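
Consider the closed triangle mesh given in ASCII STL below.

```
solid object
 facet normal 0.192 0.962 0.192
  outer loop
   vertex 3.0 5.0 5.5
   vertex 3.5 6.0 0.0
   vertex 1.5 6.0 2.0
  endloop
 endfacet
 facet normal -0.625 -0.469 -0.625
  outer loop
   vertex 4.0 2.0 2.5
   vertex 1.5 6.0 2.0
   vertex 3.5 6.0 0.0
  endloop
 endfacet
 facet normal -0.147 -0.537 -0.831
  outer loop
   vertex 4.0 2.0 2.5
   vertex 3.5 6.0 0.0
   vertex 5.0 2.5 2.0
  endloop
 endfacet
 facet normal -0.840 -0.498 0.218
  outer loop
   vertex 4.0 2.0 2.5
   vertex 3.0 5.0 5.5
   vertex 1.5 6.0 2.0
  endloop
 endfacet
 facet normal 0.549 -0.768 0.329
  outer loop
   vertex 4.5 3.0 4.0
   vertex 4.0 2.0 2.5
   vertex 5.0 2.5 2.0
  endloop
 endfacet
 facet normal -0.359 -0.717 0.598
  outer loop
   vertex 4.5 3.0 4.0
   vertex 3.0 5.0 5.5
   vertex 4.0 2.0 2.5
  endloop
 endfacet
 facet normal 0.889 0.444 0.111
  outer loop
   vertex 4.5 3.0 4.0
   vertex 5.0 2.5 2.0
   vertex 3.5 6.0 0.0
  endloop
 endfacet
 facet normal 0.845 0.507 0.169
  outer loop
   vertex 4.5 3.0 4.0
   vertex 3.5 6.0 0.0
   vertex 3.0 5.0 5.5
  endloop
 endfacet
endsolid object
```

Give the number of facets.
8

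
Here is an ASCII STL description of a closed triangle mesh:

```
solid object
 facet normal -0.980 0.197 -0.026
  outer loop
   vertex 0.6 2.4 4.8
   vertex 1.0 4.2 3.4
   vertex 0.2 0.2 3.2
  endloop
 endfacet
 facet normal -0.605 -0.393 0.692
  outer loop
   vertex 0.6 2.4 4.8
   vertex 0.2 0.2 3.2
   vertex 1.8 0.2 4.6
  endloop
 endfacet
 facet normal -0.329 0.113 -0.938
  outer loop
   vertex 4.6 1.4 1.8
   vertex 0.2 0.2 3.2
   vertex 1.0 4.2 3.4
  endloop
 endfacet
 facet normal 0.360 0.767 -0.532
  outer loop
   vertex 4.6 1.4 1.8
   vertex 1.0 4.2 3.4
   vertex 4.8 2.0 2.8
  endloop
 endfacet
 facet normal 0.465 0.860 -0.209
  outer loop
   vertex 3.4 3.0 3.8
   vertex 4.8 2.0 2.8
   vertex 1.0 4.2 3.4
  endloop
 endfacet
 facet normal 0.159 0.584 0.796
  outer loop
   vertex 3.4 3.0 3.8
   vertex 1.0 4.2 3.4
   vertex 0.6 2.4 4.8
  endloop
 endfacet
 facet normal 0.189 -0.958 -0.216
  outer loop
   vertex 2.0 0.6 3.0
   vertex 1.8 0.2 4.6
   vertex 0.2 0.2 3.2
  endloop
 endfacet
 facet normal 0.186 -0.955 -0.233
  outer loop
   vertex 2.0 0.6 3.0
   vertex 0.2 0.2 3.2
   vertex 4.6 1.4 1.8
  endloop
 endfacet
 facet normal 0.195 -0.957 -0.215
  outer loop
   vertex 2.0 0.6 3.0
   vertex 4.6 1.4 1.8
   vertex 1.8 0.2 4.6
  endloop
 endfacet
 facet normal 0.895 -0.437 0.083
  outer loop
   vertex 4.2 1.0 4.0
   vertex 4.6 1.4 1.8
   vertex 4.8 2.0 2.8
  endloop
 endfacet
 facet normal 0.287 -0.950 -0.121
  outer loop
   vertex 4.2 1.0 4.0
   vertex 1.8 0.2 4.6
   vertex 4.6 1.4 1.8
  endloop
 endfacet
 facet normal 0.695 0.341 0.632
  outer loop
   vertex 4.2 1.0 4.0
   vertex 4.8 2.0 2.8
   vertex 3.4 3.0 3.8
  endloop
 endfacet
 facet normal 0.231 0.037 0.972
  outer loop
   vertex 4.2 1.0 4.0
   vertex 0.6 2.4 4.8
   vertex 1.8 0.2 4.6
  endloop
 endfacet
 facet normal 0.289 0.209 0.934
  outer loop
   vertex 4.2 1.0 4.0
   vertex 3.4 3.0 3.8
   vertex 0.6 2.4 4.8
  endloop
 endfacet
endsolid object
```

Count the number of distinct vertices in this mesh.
9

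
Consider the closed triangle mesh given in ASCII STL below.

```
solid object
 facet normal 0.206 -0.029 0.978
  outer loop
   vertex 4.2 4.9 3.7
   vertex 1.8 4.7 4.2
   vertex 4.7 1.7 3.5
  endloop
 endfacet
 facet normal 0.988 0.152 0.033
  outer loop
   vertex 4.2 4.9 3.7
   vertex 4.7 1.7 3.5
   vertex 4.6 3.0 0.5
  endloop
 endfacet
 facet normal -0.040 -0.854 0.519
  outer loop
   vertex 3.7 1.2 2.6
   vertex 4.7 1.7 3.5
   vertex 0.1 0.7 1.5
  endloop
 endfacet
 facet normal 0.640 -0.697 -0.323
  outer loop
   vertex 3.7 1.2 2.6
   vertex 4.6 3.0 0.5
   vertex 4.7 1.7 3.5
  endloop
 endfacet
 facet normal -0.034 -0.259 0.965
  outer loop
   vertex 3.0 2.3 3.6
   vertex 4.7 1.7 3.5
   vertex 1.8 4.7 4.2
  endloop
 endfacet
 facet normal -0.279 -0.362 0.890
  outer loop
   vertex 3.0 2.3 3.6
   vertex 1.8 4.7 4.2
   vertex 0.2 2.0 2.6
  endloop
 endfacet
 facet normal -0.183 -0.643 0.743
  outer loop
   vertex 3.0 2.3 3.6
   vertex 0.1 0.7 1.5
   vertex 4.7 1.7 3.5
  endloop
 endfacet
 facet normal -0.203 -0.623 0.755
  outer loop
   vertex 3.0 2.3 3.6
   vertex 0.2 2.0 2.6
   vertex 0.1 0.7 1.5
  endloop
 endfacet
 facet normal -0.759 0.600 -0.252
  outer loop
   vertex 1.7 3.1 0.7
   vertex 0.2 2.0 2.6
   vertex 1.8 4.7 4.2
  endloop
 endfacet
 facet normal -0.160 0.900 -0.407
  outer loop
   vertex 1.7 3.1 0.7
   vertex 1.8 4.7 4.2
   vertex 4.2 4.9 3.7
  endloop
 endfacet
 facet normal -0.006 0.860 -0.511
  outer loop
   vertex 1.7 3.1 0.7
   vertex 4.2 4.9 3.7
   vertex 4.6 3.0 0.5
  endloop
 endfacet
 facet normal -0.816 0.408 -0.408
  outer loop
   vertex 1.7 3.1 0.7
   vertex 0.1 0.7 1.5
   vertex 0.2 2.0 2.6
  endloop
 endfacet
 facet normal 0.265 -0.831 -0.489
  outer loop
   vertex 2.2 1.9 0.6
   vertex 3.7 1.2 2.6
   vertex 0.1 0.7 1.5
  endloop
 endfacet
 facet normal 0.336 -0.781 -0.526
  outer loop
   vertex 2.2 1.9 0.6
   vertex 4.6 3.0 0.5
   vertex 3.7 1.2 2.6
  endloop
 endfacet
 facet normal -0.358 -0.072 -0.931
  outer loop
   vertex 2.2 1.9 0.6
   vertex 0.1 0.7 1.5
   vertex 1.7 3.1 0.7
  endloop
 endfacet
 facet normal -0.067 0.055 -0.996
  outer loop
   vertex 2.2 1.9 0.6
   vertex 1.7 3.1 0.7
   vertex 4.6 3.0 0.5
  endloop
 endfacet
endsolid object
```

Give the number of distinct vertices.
10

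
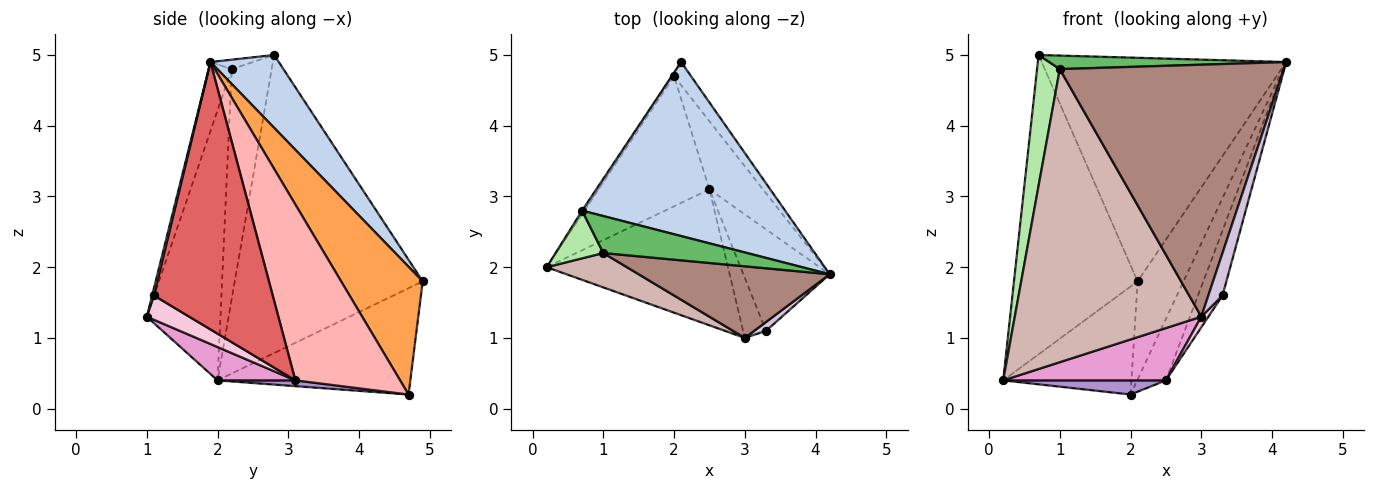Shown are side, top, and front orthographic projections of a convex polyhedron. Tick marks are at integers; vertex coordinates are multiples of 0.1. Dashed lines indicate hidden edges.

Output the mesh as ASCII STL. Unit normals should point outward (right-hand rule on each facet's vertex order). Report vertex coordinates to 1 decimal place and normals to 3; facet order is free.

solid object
 facet normal -0.835 0.550 -0.005
  outer loop
   vertex 0.7 2.8 5.0
   vertex 2.1 4.9 1.8
   vertex 0.2 2.0 0.4
  endloop
 endfacet
 facet normal 0.215 0.771 0.600
  outer loop
   vertex 0.7 2.8 5.0
   vertex 4.2 1.9 4.9
   vertex 2.1 4.9 1.8
  endloop
 endfacet
 facet normal 0.866 0.487 -0.115
  outer loop
   vertex 2.0 4.7 0.2
   vertex 2.1 4.9 1.8
   vertex 4.2 1.9 4.9
  endloop
 endfacet
 facet normal -0.833 0.554 -0.017
  outer loop
   vertex 2.0 4.7 0.2
   vertex 0.2 2.0 0.4
   vertex 2.1 4.9 1.8
  endloop
 endfacet
 facet normal -0.061 -0.343 0.937
  outer loop
   vertex 1.0 2.2 4.8
   vertex 4.2 1.9 4.9
   vertex 0.7 2.8 5.0
  endloop
 endfacet
 facet normal -0.855 -0.487 0.178
  outer loop
   vertex 1.0 2.2 4.8
   vertex 0.7 2.8 5.0
   vertex 0.2 2.0 0.4
  endloop
 endfacet
 facet normal 0.934 0.193 -0.301
  outer loop
   vertex 2.5 3.1 0.4
   vertex 4.2 1.9 4.9
   vertex 3.3 1.1 1.6
  endloop
 endfacet
 facet normal 0.925 0.254 -0.282
  outer loop
   vertex 2.5 3.1 0.4
   vertex 2.0 4.7 0.2
   vertex 4.2 1.9 4.9
  endloop
 endfacet
 facet normal 0.052 -0.108 -0.993
  outer loop
   vertex 2.5 3.1 0.4
   vertex 0.2 2.0 0.4
   vertex 2.0 4.7 0.2
  endloop
 endfacet
 facet normal 0.121 -0.972 0.202
  outer loop
   vertex 3.0 1.0 1.3
   vertex 3.3 1.1 1.6
   vertex 4.2 1.9 4.9
  endloop
 endfacet
 facet normal -0.098 -0.957 0.272
  outer loop
   vertex 3.0 1.0 1.3
   vertex 4.2 1.9 4.9
   vertex 1.0 2.2 4.8
  endloop
 endfacet
 facet normal -0.365 -0.925 0.108
  outer loop
   vertex 3.0 1.0 1.3
   vertex 1.0 2.2 4.8
   vertex 0.2 2.0 0.4
  endloop
 endfacet
 facet normal 0.169 -0.354 -0.920
  outer loop
   vertex 3.0 1.0 1.3
   vertex 0.2 2.0 0.4
   vertex 2.5 3.1 0.4
  endloop
 endfacet
 facet normal 0.722 -0.120 -0.682
  outer loop
   vertex 3.0 1.0 1.3
   vertex 2.5 3.1 0.4
   vertex 3.3 1.1 1.6
  endloop
 endfacet
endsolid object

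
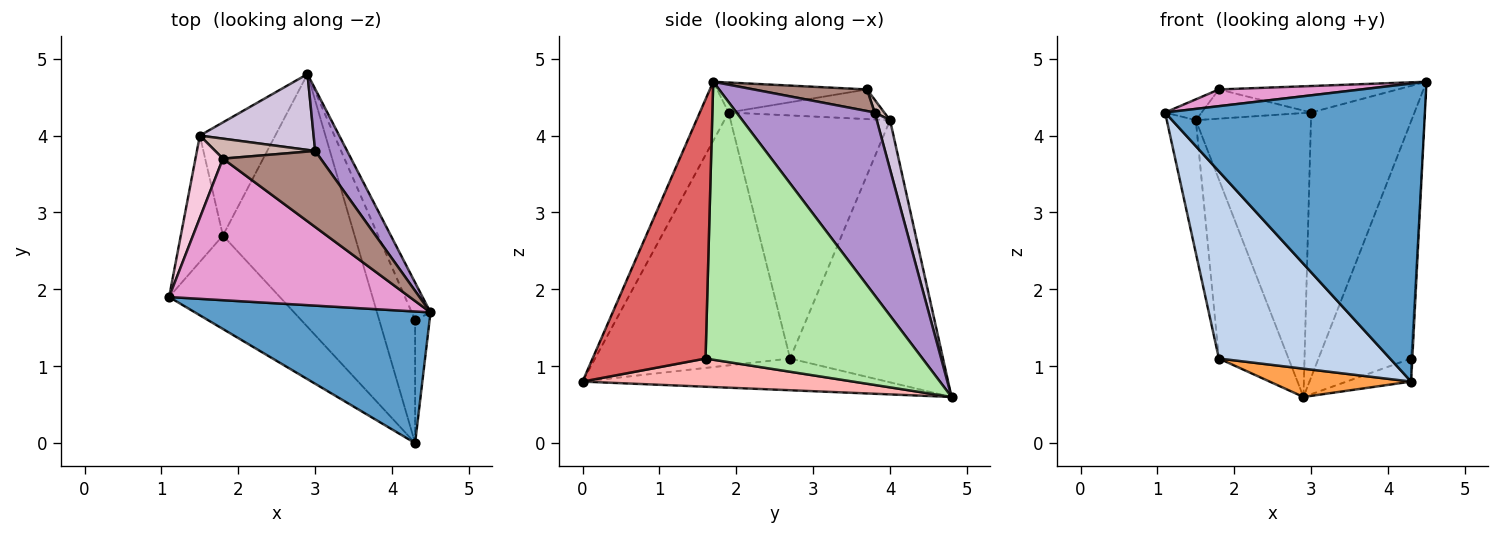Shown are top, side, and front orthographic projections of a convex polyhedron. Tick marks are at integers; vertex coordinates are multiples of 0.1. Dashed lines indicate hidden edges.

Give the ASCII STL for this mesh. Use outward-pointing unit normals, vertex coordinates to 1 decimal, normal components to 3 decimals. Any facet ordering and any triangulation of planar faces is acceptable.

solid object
 facet normal -0.101 -0.910 0.402
  outer loop
   vertex 4.3 0.0 0.8
   vertex 4.5 1.7 4.7
   vertex 1.1 1.9 4.3
  endloop
 endfacet
 facet normal -0.714 -0.626 -0.313
  outer loop
   vertex 1.8 2.7 1.1
   vertex 4.3 0.0 0.8
   vertex 1.1 1.9 4.3
  endloop
 endfacet
 facet normal -0.233 -0.108 -0.966
  outer loop
   vertex 1.8 2.7 1.1
   vertex 2.9 4.8 0.6
   vertex 4.3 0.0 0.8
  endloop
 endfacet
 facet normal -0.970 0.177 -0.168
  outer loop
   vertex 1.8 2.7 1.1
   vertex 1.1 1.9 4.3
   vertex 1.5 4.0 4.2
  endloop
 endfacet
 facet normal -0.880 0.401 -0.253
  outer loop
   vertex 1.8 2.7 1.1
   vertex 1.5 4.0 4.2
   vertex 2.9 4.8 0.6
  endloop
 endfacet
 facet normal 0.918 0.392 -0.062
  outer loop
   vertex 4.3 1.6 1.1
   vertex 2.9 4.8 0.6
   vertex 4.5 1.7 4.7
  endloop
 endfacet
 facet normal 0.998 0.010 -0.056
  outer loop
   vertex 4.3 1.6 1.1
   vertex 4.5 1.7 4.7
   vertex 4.3 0.0 0.8
  endloop
 endfacet
 facet normal 0.611 0.146 -0.778
  outer loop
   vertex 4.3 1.6 1.1
   vertex 4.3 0.0 0.8
   vertex 2.9 4.8 0.6
  endloop
 endfacet
 facet normal 0.793 0.593 0.139
  outer loop
   vertex 3.0 3.8 4.3
   vertex 4.5 1.7 4.7
   vertex 2.9 4.8 0.6
  endloop
 endfacet
 facet normal 0.111 0.960 0.257
  outer loop
   vertex 3.0 3.8 4.3
   vertex 2.9 4.8 0.6
   vertex 1.5 4.0 4.2
  endloop
 endfacet
 facet normal 0.204 0.322 0.924
  outer loop
   vertex 1.8 3.7 4.6
   vertex 4.5 1.7 4.7
   vertex 3.0 3.8 4.3
  endloop
 endfacet
 facet normal 0.072 0.823 0.563
  outer loop
   vertex 1.8 3.7 4.6
   vertex 3.0 3.8 4.3
   vertex 1.5 4.0 4.2
  endloop
 endfacet
 facet normal -0.123 -0.117 0.986
  outer loop
   vertex 1.8 3.7 4.6
   vertex 1.1 1.9 4.3
   vertex 4.5 1.7 4.7
  endloop
 endfacet
 facet normal -0.723 0.170 0.670
  outer loop
   vertex 1.8 3.7 4.6
   vertex 1.5 4.0 4.2
   vertex 1.1 1.9 4.3
  endloop
 endfacet
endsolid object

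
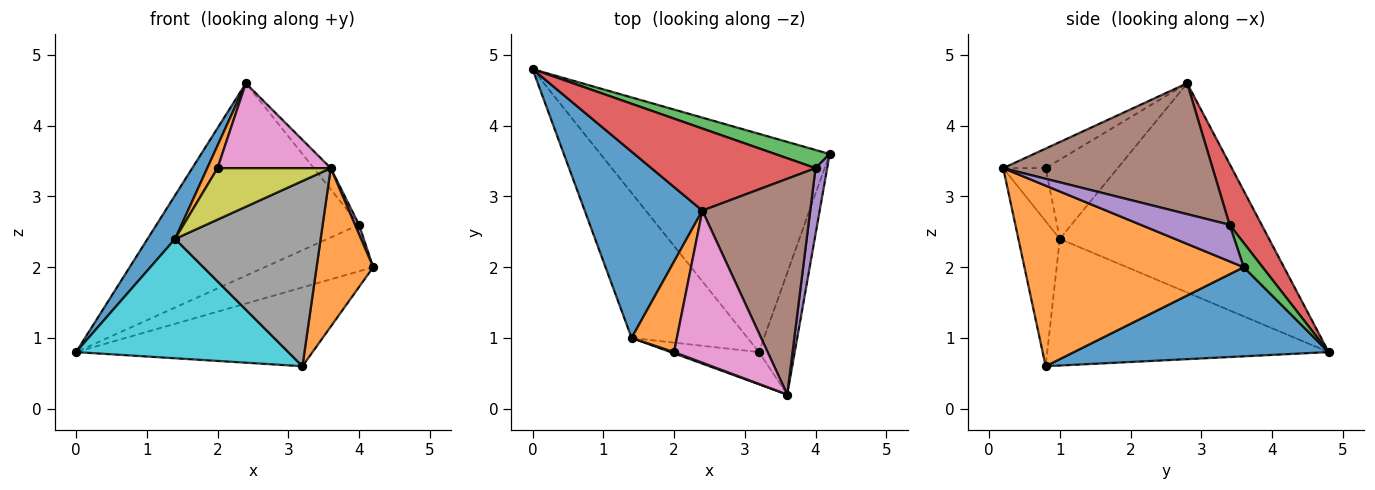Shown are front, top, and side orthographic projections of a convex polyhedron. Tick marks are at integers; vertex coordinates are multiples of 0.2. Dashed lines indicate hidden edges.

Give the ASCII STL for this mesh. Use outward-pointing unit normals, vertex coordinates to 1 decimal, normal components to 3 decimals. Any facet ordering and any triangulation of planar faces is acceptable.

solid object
 facet normal 0.344 0.319 -0.883
  outer loop
   vertex 3.2 0.8 0.6
   vertex 0.0 4.8 0.8
   vertex 4.2 3.6 2.0
  endloop
 endfacet
 facet normal 0.951 -0.245 -0.188
  outer loop
   vertex 3.2 0.8 0.6
   vertex 4.2 3.6 2.0
   vertex 3.6 0.2 3.4
  endloop
 endfacet
 facet normal 0.160 0.919 0.360
  outer loop
   vertex 4.0 3.4 2.6
   vertex 4.2 3.6 2.0
   vertex 0.0 4.8 0.8
  endloop
 endfacet
 facet normal 0.144 0.910 0.388
  outer loop
   vertex 4.0 3.4 2.6
   vertex 0.0 4.8 0.8
   vertex 2.4 2.8 4.6
  endloop
 endfacet
 facet normal 0.952 -0.043 0.303
  outer loop
   vertex 4.0 3.4 2.6
   vertex 3.6 0.2 3.4
   vertex 4.2 3.6 2.0
  endloop
 endfacet
 facet normal 0.770 0.062 0.635
  outer loop
   vertex 4.0 3.4 2.6
   vertex 2.4 2.8 4.6
   vertex 3.6 0.2 3.4
  endloop
 endfacet
 facet normal -0.180 -0.479 0.859
  outer loop
   vertex 2.0 0.8 3.4
   vertex 3.6 0.2 3.4
   vertex 2.4 2.8 4.6
  endloop
 endfacet
 facet normal -0.270 -0.949 -0.165
  outer loop
   vertex 1.4 1.0 2.4
   vertex 3.2 0.8 0.6
   vertex 3.6 0.2 3.4
  endloop
 endfacet
 facet normal -0.351 -0.936 0.023
  outer loop
   vertex 1.4 1.0 2.4
   vertex 3.6 0.2 3.4
   vertex 2.0 0.8 3.4
  endloop
 endfacet
 facet normal -0.644 -0.486 -0.590
  outer loop
   vertex 1.4 1.0 2.4
   vertex 0.0 4.8 0.8
   vertex 3.2 0.8 0.6
  endloop
 endfacet
 facet normal -0.866 -0.114 0.487
  outer loop
   vertex 1.4 1.0 2.4
   vertex 2.4 2.8 4.6
   vertex 0.0 4.8 0.8
  endloop
 endfacet
 facet normal -0.862 -0.123 0.492
  outer loop
   vertex 1.4 1.0 2.4
   vertex 2.0 0.8 3.4
   vertex 2.4 2.8 4.6
  endloop
 endfacet
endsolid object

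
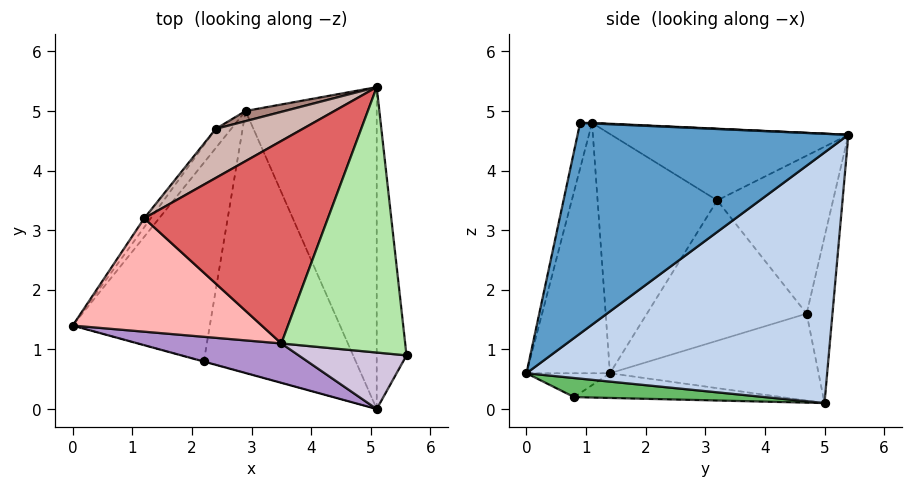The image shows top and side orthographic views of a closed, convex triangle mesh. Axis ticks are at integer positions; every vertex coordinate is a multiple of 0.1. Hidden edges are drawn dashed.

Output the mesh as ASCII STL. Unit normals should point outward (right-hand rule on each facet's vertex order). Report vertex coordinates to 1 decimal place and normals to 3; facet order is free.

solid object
 facet normal 0.985 0.103 -0.139
  outer loop
   vertex 5.1 0.0 0.6
   vertex 5.1 5.4 4.6
   vertex 5.6 0.9 4.8
  endloop
 endfacet
 facet normal 0.838 0.325 -0.439
  outer loop
   vertex 2.9 5.0 0.1
   vertex 5.1 5.4 4.6
   vertex 5.1 0.0 0.6
  endloop
 endfacet
 facet normal -0.265 -0.964 -0.009
  outer loop
   vertex 2.2 0.8 0.2
   vertex 5.1 0.0 0.6
   vertex 0.0 1.4 0.6
  endloop
 endfacet
 facet normal -0.177 0.006 -0.984
  outer loop
   vertex 2.2 0.8 0.2
   vertex 0.0 1.4 0.6
   vertex 2.9 5.0 0.1
  endloop
 endfacet
 facet normal 0.124 -0.044 -0.991
  outer loop
   vertex 2.2 0.8 0.2
   vertex 2.9 5.0 0.1
   vertex 5.1 0.0 0.6
  endloop
 endfacet
 facet normal 0.004 0.045 0.999
  outer loop
   vertex 3.5 1.1 4.8
   vertex 5.6 0.9 4.8
   vertex 5.1 5.4 4.6
  endloop
 endfacet
 facet normal -0.358 0.176 0.917
  outer loop
   vertex 3.5 1.1 4.8
   vertex 5.1 5.4 4.6
   vertex 1.2 3.2 3.5
  endloop
 endfacet
 facet normal -0.709 -0.430 0.560
  outer loop
   vertex 3.5 1.1 4.8
   vertex 1.2 3.2 3.5
   vertex 0.0 1.4 0.6
  endloop
 endfacet
 facet normal -0.262 -0.953 0.150
  outer loop
   vertex 3.5 1.1 4.8
   vertex 0.0 1.4 0.6
   vertex 5.1 0.0 0.6
  endloop
 endfacet
 facet normal -0.093 -0.971 0.219
  outer loop
   vertex 3.5 1.1 4.8
   vertex 5.1 0.0 0.6
   vertex 5.6 0.9 4.8
  endloop
 endfacet
 facet normal -0.330 0.941 0.078
  outer loop
   vertex 2.4 4.7 1.6
   vertex 5.1 5.4 4.6
   vertex 2.9 5.0 0.1
  endloop
 endfacet
 facet normal -0.531 0.795 0.292
  outer loop
   vertex 2.4 4.7 1.6
   vertex 1.2 3.2 3.5
   vertex 5.1 5.4 4.6
  endloop
 endfacet
 facet normal -0.781 0.610 -0.138
  outer loop
   vertex 2.4 4.7 1.6
   vertex 2.9 5.0 0.1
   vertex 0.0 1.4 0.6
  endloop
 endfacet
 facet normal -0.803 0.595 -0.037
  outer loop
   vertex 2.4 4.7 1.6
   vertex 0.0 1.4 0.6
   vertex 1.2 3.2 3.5
  endloop
 endfacet
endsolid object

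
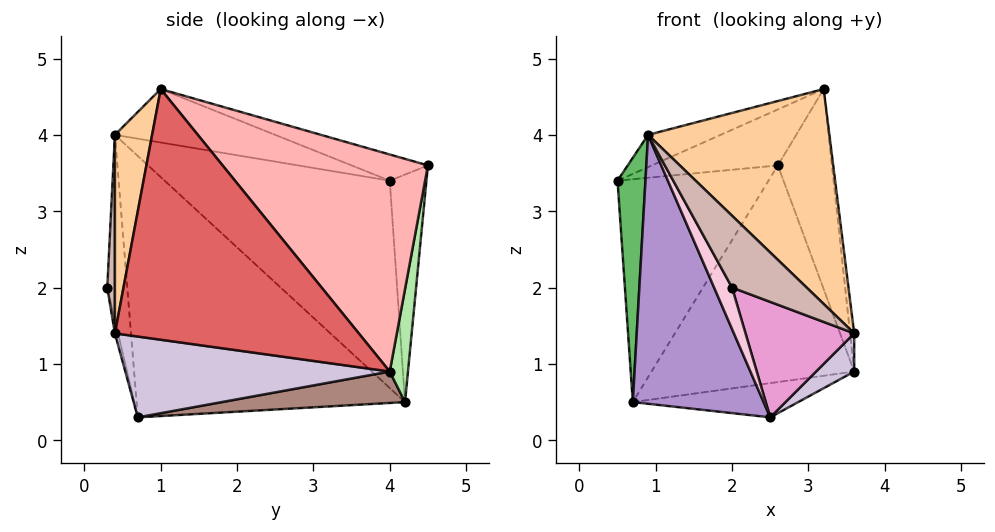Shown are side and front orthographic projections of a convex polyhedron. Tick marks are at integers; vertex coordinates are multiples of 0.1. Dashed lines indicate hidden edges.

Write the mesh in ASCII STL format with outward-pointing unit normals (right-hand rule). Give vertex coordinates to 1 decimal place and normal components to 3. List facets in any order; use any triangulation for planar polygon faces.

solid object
 facet normal -0.150 0.248 0.957
  outer loop
   vertex 3.2 1.0 4.6
   vertex 2.6 4.5 3.6
   vertex 0.5 4.0 3.4
  endloop
 endfacet
 facet normal -0.236 0.970 0.051
  outer loop
   vertex 0.7 4.2 0.5
   vertex 0.5 4.0 3.4
   vertex 2.6 4.5 3.6
  endloop
 endfacet
 facet normal -0.281 0.127 0.951
  outer loop
   vertex 0.9 0.4 4.0
   vertex 3.2 1.0 4.6
   vertex 0.5 4.0 3.4
  endloop
 endfacet
 facet normal 0.197 -0.959 0.204
  outer loop
   vertex 0.9 0.4 4.0
   vertex 3.6 0.4 1.4
   vertex 3.2 1.0 4.6
  endloop
 endfacet
 facet normal -0.989 -0.123 -0.077
  outer loop
   vertex 0.9 0.4 4.0
   vertex 0.5 4.0 3.4
   vertex 0.7 4.2 0.5
  endloop
 endfacet
 facet normal 0.089 0.985 -0.150
  outer loop
   vertex 3.6 4.0 0.9
   vertex 0.7 4.2 0.5
   vertex 2.6 4.5 3.6
  endloop
 endfacet
 facet normal 0.993 0.017 0.121
  outer loop
   vertex 3.6 4.0 0.9
   vertex 3.2 1.0 4.6
   vertex 3.6 0.4 1.4
  endloop
 endfacet
 facet normal 0.923 0.243 0.297
  outer loop
   vertex 3.6 4.0 0.9
   vertex 2.6 4.5 3.6
   vertex 3.2 1.0 4.6
  endloop
 endfacet
 facet normal -0.828 -0.403 -0.391
  outer loop
   vertex 2.5 0.7 0.3
   vertex 0.9 0.4 4.0
   vertex 0.7 4.2 0.5
  endloop
 endfacet
 facet normal 0.690 -0.100 -0.717
  outer loop
   vertex 2.5 0.7 0.3
   vertex 3.6 4.0 0.9
   vertex 3.6 0.4 1.4
  endloop
 endfacet
 facet normal 0.144 0.130 -0.981
  outer loop
   vertex 2.5 0.7 0.3
   vertex 0.7 4.2 0.5
   vertex 3.6 4.0 0.9
  endloop
 endfacet
 facet normal 0.101 -0.989 0.105
  outer loop
   vertex 2.0 0.3 2.0
   vertex 3.6 0.4 1.4
   vertex 0.9 0.4 4.0
  endloop
 endfacet
 facet normal -0.028 -0.971 -0.237
  outer loop
   vertex 2.0 0.3 2.0
   vertex 2.5 0.7 0.3
   vertex 3.6 0.4 1.4
  endloop
 endfacet
 facet normal -0.697 -0.625 -0.352
  outer loop
   vertex 2.0 0.3 2.0
   vertex 0.9 0.4 4.0
   vertex 2.5 0.7 0.3
  endloop
 endfacet
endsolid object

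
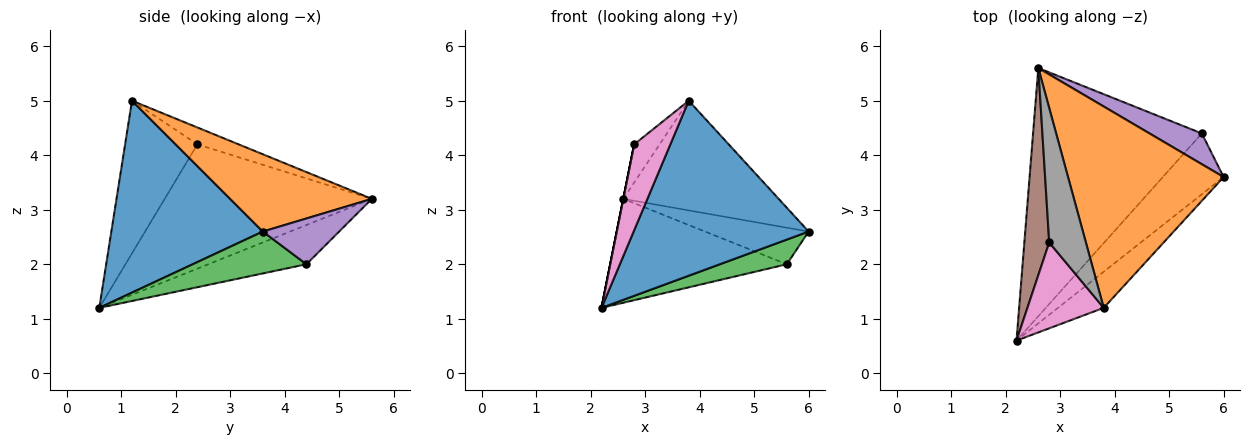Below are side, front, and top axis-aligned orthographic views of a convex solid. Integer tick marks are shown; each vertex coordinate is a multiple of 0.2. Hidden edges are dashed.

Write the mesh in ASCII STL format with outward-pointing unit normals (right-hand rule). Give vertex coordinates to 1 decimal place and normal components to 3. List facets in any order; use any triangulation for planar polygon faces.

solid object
 facet normal 0.647 -0.747 -0.154
  outer loop
   vertex 3.8 1.2 5.0
   vertex 2.2 0.6 1.2
   vertex 6.0 3.6 2.6
  endloop
 endfacet
 facet normal 0.400 0.438 0.805
  outer loop
   vertex 3.8 1.2 5.0
   vertex 6.0 3.6 2.6
   vertex 2.6 5.6 3.2
  endloop
 endfacet
 facet normal 0.538 -0.317 -0.781
  outer loop
   vertex 5.6 4.4 2.0
   vertex 6.0 3.6 2.6
   vertex 2.2 0.6 1.2
  endloop
 endfacet
 facet normal -0.210 0.378 -0.902
  outer loop
   vertex 5.6 4.4 2.0
   vertex 2.2 0.6 1.2
   vertex 2.6 5.6 3.2
  endloop
 endfacet
 facet normal 0.491 0.666 0.561
  outer loop
   vertex 5.6 4.4 2.0
   vertex 2.6 5.6 3.2
   vertex 6.0 3.6 2.6
  endloop
 endfacet
 facet normal -0.981 0.000 0.196
  outer loop
   vertex 2.8 2.4 4.2
   vertex 2.6 5.6 3.2
   vertex 2.2 0.6 1.2
  endloop
 endfacet
 facet normal -0.816 -0.408 0.408
  outer loop
   vertex 2.8 2.4 4.2
   vertex 2.2 0.6 1.2
   vertex 3.8 1.2 5.0
  endloop
 endfacet
 facet normal -0.404 0.250 0.880
  outer loop
   vertex 2.8 2.4 4.2
   vertex 3.8 1.2 5.0
   vertex 2.6 5.6 3.2
  endloop
 endfacet
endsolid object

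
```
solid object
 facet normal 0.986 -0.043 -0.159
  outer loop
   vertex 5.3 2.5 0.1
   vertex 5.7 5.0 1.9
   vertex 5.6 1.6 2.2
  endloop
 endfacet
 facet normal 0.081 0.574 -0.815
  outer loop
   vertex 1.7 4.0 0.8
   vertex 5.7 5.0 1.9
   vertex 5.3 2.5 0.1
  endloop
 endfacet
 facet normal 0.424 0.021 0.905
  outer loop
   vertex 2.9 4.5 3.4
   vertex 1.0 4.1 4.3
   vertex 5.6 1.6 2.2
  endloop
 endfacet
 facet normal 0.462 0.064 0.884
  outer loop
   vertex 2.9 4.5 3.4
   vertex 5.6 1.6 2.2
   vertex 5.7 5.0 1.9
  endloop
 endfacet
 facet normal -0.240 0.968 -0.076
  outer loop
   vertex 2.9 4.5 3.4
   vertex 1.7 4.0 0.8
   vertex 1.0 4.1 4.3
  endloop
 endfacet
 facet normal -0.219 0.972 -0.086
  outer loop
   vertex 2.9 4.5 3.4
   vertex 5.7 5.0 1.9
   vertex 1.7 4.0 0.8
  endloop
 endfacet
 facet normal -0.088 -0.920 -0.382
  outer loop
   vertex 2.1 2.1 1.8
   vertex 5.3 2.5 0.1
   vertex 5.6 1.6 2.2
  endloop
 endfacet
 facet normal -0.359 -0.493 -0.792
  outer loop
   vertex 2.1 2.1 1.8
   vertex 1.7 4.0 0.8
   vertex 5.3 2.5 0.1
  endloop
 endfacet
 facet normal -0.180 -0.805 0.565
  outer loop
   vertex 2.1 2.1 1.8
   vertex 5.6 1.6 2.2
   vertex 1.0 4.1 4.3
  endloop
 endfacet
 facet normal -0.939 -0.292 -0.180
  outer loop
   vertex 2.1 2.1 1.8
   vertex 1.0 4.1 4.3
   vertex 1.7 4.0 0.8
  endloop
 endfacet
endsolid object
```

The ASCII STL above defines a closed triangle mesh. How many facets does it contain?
10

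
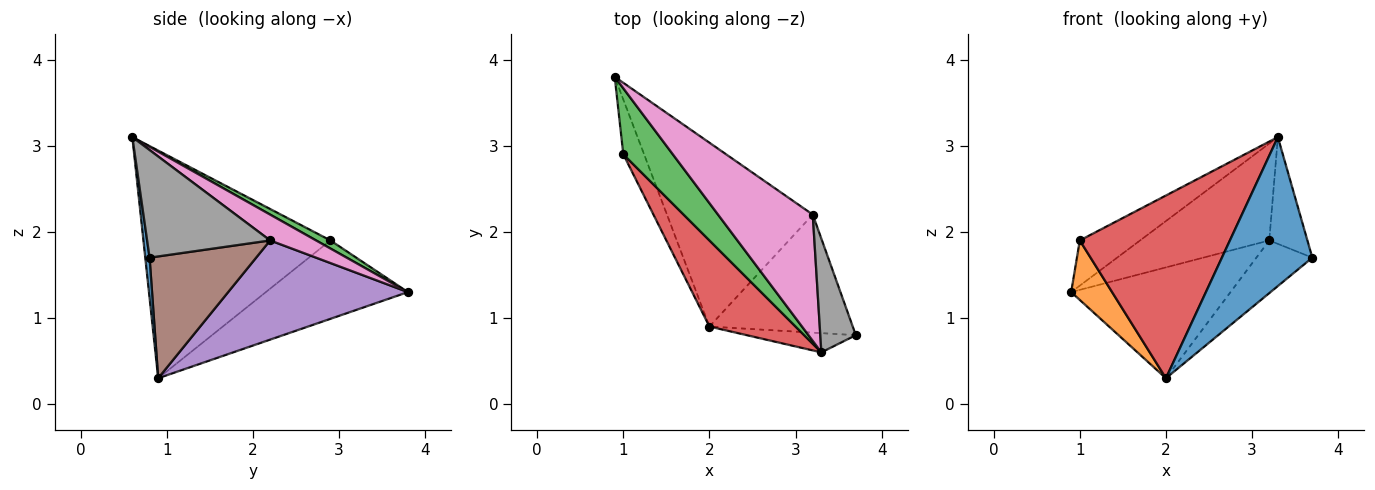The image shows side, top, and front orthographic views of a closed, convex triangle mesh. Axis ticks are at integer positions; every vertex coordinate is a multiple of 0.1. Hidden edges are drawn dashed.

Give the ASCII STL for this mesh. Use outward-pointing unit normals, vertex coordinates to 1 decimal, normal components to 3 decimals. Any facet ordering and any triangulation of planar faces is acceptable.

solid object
 facet normal 0.047 -0.991 -0.128
  outer loop
   vertex 3.3 0.6 3.1
   vertex 2.0 0.9 0.3
   vertex 3.7 0.8 1.7
  endloop
 endfacet
 facet normal -0.931 -0.268 -0.247
  outer loop
   vertex 1.0 2.9 1.9
   vertex 0.9 3.8 1.3
   vertex 2.0 0.9 0.3
  endloop
 endfacet
 facet normal 0.133 0.560 0.818
  outer loop
   vertex 1.0 2.9 1.9
   vertex 3.3 0.6 3.1
   vertex 0.9 3.8 1.3
  endloop
 endfacet
 facet normal -0.748 -0.600 0.283
  outer loop
   vertex 1.0 2.9 1.9
   vertex 2.0 0.9 0.3
   vertex 3.3 0.6 3.1
  endloop
 endfacet
 facet normal 0.503 0.446 -0.740
  outer loop
   vertex 3.2 2.2 1.9
   vertex 2.0 0.9 0.3
   vertex 0.9 3.8 1.3
  endloop
 endfacet
 facet normal 0.613 0.322 -0.721
  outer loop
   vertex 3.2 2.2 1.9
   vertex 3.7 0.8 1.7
   vertex 2.0 0.9 0.3
  endloop
 endfacet
 facet normal 0.212 0.595 0.776
  outer loop
   vertex 3.2 2.2 1.9
   vertex 0.9 3.8 1.3
   vertex 3.3 0.6 3.1
  endloop
 endfacet
 facet normal 0.911 0.282 0.301
  outer loop
   vertex 3.2 2.2 1.9
   vertex 3.3 0.6 3.1
   vertex 3.7 0.8 1.7
  endloop
 endfacet
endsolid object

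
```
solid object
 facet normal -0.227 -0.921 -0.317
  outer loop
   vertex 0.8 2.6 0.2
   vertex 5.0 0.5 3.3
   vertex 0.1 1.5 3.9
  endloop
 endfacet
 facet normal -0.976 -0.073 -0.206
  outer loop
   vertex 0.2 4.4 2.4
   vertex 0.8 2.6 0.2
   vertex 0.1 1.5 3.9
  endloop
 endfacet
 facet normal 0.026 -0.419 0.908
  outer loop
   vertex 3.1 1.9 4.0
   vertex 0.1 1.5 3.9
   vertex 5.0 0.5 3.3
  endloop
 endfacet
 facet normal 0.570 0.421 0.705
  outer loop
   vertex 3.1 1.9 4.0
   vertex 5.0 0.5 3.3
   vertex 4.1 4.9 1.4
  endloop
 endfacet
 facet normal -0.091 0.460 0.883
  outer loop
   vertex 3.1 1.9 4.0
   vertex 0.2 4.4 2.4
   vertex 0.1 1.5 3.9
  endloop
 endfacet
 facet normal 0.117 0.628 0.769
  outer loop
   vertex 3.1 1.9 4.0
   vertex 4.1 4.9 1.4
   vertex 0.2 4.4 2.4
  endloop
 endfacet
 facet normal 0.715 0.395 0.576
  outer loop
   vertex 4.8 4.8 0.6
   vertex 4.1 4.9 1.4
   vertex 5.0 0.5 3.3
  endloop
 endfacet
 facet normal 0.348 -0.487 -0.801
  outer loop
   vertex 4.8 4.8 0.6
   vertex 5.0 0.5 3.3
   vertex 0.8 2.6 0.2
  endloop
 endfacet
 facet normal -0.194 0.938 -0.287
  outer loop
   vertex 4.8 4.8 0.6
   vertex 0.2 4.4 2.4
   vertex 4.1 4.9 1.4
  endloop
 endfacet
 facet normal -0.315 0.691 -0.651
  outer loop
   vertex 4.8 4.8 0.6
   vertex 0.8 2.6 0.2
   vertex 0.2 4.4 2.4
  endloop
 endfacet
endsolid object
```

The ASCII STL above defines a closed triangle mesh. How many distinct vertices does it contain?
7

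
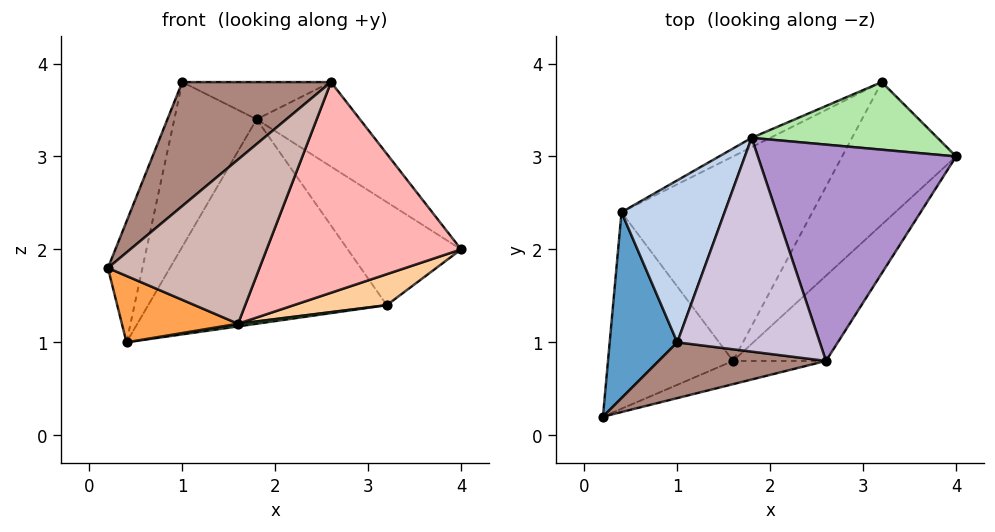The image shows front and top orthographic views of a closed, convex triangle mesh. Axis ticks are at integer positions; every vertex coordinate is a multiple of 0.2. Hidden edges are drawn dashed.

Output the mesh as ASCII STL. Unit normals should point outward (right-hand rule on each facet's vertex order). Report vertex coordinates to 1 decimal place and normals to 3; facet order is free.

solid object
 facet normal -0.935 0.193 0.297
  outer loop
   vertex 1.0 1.0 3.8
   vertex 0.4 2.4 1.0
   vertex 0.2 0.2 1.8
  endloop
 endfacet
 facet normal -0.849 0.376 0.370
  outer loop
   vertex 1.8 3.2 3.4
   vertex 0.4 2.4 1.0
   vertex 1.0 1.0 3.8
  endloop
 endfacet
 facet normal -0.260 -0.309 -0.915
  outer loop
   vertex 1.6 0.8 1.2
   vertex 0.2 0.2 1.8
   vertex 0.4 2.4 1.0
  endloop
 endfacet
 facet normal 0.462 -0.188 -0.867
  outer loop
   vertex 3.2 3.8 1.4
   vertex 4.0 3.0 2.0
   vertex 1.6 0.8 1.2
  endloop
 endfacet
 facet normal 0.148 -0.013 -0.989
  outer loop
   vertex 3.2 3.8 1.4
   vertex 1.6 0.8 1.2
   vertex 0.4 2.4 1.0
  endloop
 endfacet
 facet normal 0.391 0.770 0.505
  outer loop
   vertex 3.2 3.8 1.4
   vertex 1.8 3.2 3.4
   vertex 4.0 3.0 2.0
  endloop
 endfacet
 facet normal -0.442 0.896 -0.041
  outer loop
   vertex 3.2 3.8 1.4
   vertex 0.4 2.4 1.0
   vertex 1.8 3.2 3.4
  endloop
 endfacet
 facet normal 0.698 -0.664 -0.268
  outer loop
   vertex 2.6 0.8 3.8
   vertex 1.6 0.8 1.2
   vertex 4.0 3.0 2.0
  endloop
 endfacet
 facet normal 0.531 0.308 0.790
  outer loop
   vertex 2.6 0.8 3.8
   vertex 4.0 3.0 2.0
   vertex 1.8 3.2 3.4
  endloop
 endfacet
 facet normal 0.021 0.171 0.985
  outer loop
   vertex 2.6 0.8 3.8
   vertex 1.8 3.2 3.4
   vertex 1.0 1.0 3.8
  endloop
 endfacet
 facet normal -0.113 -0.906 0.408
  outer loop
   vertex 2.6 0.8 3.8
   vertex 1.0 1.0 3.8
   vertex 0.2 0.2 1.8
  endloop
 endfacet
 facet normal 0.342 -0.930 -0.132
  outer loop
   vertex 2.6 0.8 3.8
   vertex 0.2 0.2 1.8
   vertex 1.6 0.8 1.2
  endloop
 endfacet
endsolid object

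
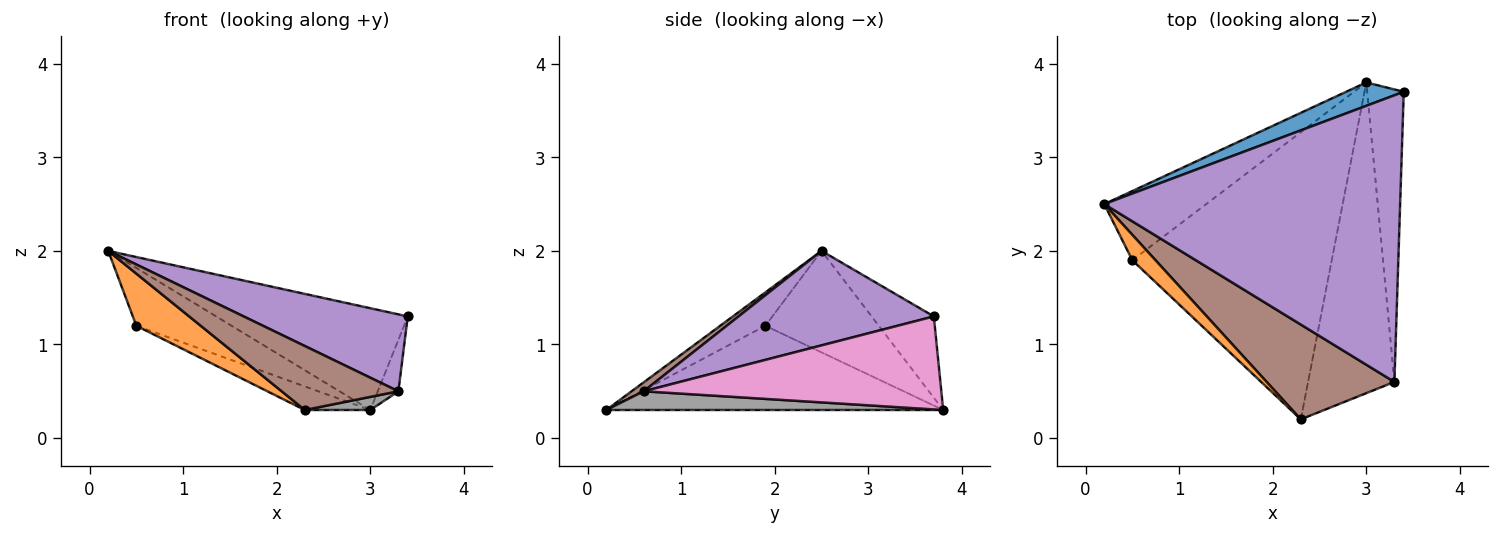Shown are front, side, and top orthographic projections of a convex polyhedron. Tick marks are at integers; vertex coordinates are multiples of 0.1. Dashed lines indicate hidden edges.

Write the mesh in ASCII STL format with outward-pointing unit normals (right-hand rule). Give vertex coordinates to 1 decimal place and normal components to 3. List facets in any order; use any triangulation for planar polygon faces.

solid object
 facet normal -0.302 0.929 0.214
  outer loop
   vertex 3.0 3.8 0.3
   vertex 0.2 2.5 2.0
   vertex 3.4 3.7 1.3
  endloop
 endfacet
 facet normal -0.533 -0.761 0.371
  outer loop
   vertex 0.5 1.9 1.2
   vertex 2.3 0.2 0.3
   vertex 0.2 2.5 2.0
  endloop
 endfacet
 facet normal -0.607 0.510 -0.610
  outer loop
   vertex 0.5 1.9 1.2
   vertex 0.2 2.5 2.0
   vertex 3.0 3.8 0.3
  endloop
 endfacet
 facet normal -0.388 0.075 -0.919
  outer loop
   vertex 0.5 1.9 1.2
   vertex 3.0 3.8 0.3
   vertex 2.3 0.2 0.3
  endloop
 endfacet
 facet normal 0.295 -0.248 0.923
  outer loop
   vertex 3.3 0.6 0.5
   vertex 3.4 3.7 1.3
   vertex 0.2 2.5 2.0
  endloop
 endfacet
 facet normal 0.058 -0.559 0.827
  outer loop
   vertex 3.3 0.6 0.5
   vertex 0.2 2.5 2.0
   vertex 2.3 0.2 0.3
  endloop
 endfacet
 facet normal 0.929 0.064 -0.365
  outer loop
   vertex 3.3 0.6 0.5
   vertex 3.0 3.8 0.3
   vertex 3.4 3.7 1.3
  endloop
 endfacet
 facet normal 0.212 -0.041 -0.976
  outer loop
   vertex 3.3 0.6 0.5
   vertex 2.3 0.2 0.3
   vertex 3.0 3.8 0.3
  endloop
 endfacet
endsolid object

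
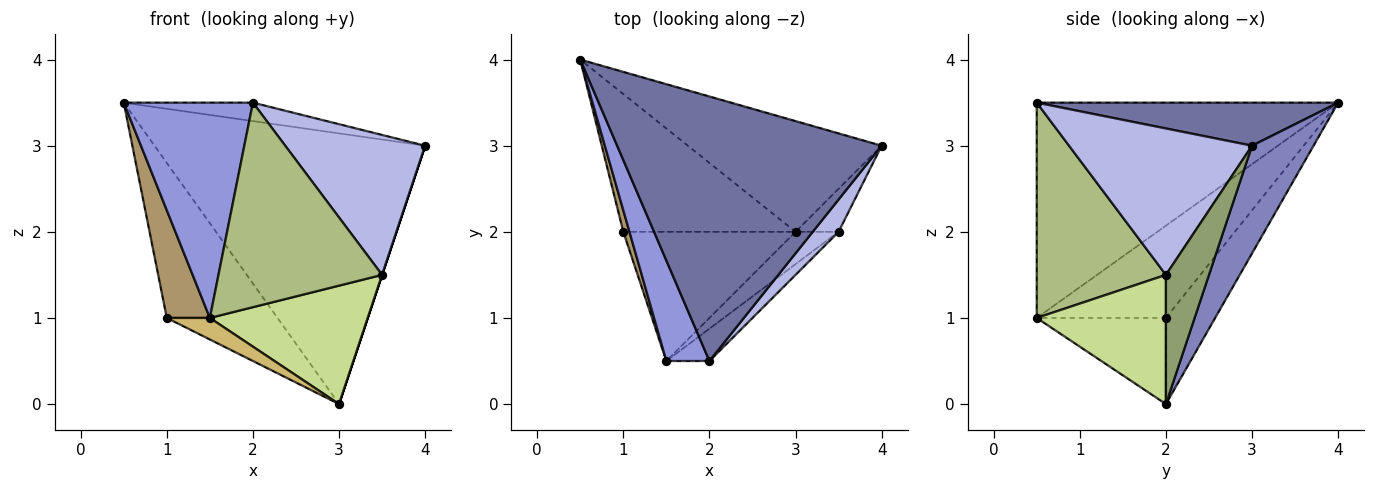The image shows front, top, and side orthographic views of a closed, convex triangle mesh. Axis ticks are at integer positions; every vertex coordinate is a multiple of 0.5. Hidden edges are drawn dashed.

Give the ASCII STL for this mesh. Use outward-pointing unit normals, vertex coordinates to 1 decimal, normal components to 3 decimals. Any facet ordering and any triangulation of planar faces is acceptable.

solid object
 facet normal 0.160 0.069 0.985
  outer loop
   vertex 2.0 0.5 3.5
   vertex 4.0 3.0 3.0
   vertex 0.5 4.0 3.5
  endloop
 endfacet
 facet normal 0.206 0.906 -0.371
  outer loop
   vertex 3.0 2.0 0.0
   vertex 0.5 4.0 3.5
   vertex 4.0 3.0 3.0
  endloop
 endfacet
 facet normal -0.904 -0.387 0.181
  outer loop
   vertex 1.5 0.5 1.0
   vertex 2.0 0.5 3.5
   vertex 0.5 4.0 3.5
  endloop
 endfacet
 facet normal 0.787 -0.602 0.139
  outer loop
   vertex 3.5 2.0 1.5
   vertex 4.0 3.0 3.0
   vertex 2.0 0.5 3.5
  endloop
 endfacet
 facet normal 0.949 0.000 -0.316
  outer loop
   vertex 3.5 2.0 1.5
   vertex 3.0 2.0 0.0
   vertex 4.0 3.0 3.0
  endloop
 endfacet
 facet normal 0.615 -0.779 -0.123
  outer loop
   vertex 3.5 2.0 1.5
   vertex 2.0 0.5 3.5
   vertex 1.5 0.5 1.0
  endloop
 endfacet
 facet normal 0.620 -0.757 -0.207
  outer loop
   vertex 3.5 2.0 1.5
   vertex 1.5 0.5 1.0
   vertex 3.0 2.0 0.0
  endloop
 endfacet
 facet normal -0.315 0.709 -0.630
  outer loop
   vertex 1.0 2.0 1.0
   vertex 0.5 4.0 3.5
   vertex 3.0 2.0 0.0
  endloop
 endfacet
 facet normal -0.947 -0.316 0.063
  outer loop
   vertex 1.0 2.0 1.0
   vertex 1.5 0.5 1.0
   vertex 0.5 4.0 3.5
  endloop
 endfacet
 facet normal -0.442 -0.147 -0.885
  outer loop
   vertex 1.0 2.0 1.0
   vertex 3.0 2.0 0.0
   vertex 1.5 0.5 1.0
  endloop
 endfacet
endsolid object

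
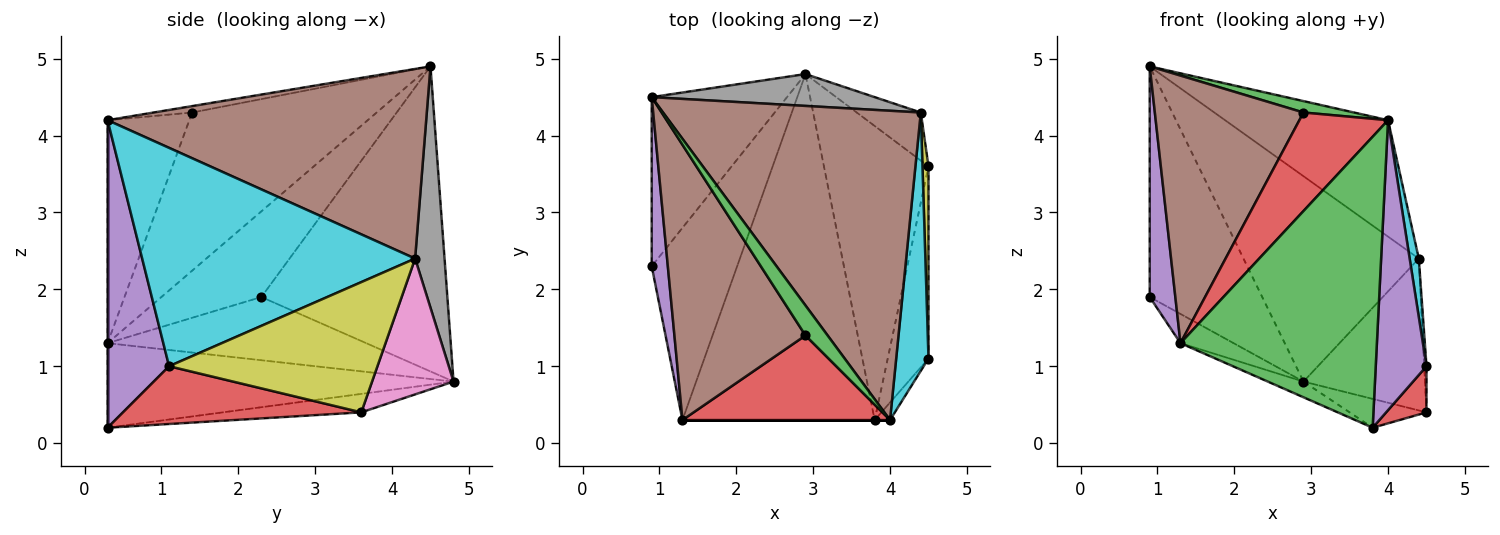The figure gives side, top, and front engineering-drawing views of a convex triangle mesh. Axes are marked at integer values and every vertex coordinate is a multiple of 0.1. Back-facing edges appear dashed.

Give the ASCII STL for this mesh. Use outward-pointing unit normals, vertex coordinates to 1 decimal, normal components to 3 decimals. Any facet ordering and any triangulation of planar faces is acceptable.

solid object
 facet normal -0.173 0.096 -0.980
  outer loop
   vertex 2.9 4.8 0.8
   vertex 4.5 3.6 0.4
   vertex 3.8 0.3 0.2
  endloop
 endfacet
 facet normal -0.800 0.484 -0.355
  outer loop
   vertex 2.9 4.8 0.8
   vertex 0.9 2.3 1.9
   vertex 0.9 4.5 4.9
  endloop
 endfacet
 facet normal -0.261 -0.343 0.902
  outer loop
   vertex 2.9 1.4 4.3
   vertex 4.0 0.3 4.2
   vertex 0.9 4.5 4.9
  endloop
 endfacet
 facet normal 0.809 -0.137 -0.571
  outer loop
   vertex 4.5 1.1 1.0
   vertex 3.8 0.3 0.2
   vertex 4.5 3.6 0.4
  endloop
 endfacet
 facet normal 0.771 -0.636 -0.039
  outer loop
   vertex 4.5 1.1 1.0
   vertex 4.0 0.3 4.2
   vertex 3.8 0.3 0.2
  endloop
 endfacet
 facet normal 0.567 0.290 0.771
  outer loop
   vertex 4.4 4.3 2.4
   vertex 0.9 4.5 4.9
   vertex 4.0 0.3 4.2
  endloop
 endfacet
 facet normal 0.539 0.803 -0.254
  outer loop
   vertex 4.4 4.3 2.4
   vertex 4.5 3.6 0.4
   vertex 2.9 4.8 0.8
  endloop
 endfacet
 facet normal 0.164 0.975 0.151
  outer loop
   vertex 4.4 4.3 2.4
   vertex 2.9 4.8 0.8
   vertex 0.9 4.5 4.9
  endloop
 endfacet
 facet normal 0.999 0.011 0.046
  outer loop
   vertex 4.4 4.3 2.4
   vertex 4.5 1.1 1.0
   vertex 4.5 3.6 0.4
  endloop
 endfacet
 facet normal 0.989 -0.033 0.146
  outer loop
   vertex 4.4 4.3 2.4
   vertex 4.0 0.3 4.2
   vertex 4.5 1.1 1.0
  endloop
 endfacet
 facet normal -0.590 0.121 -0.798
  outer loop
   vertex 1.3 0.3 1.3
   vertex 0.9 2.3 1.9
   vertex 2.9 4.8 0.8
  endloop
 endfacet
 facet normal -0.402 0.041 -0.915
  outer loop
   vertex 1.3 0.3 1.3
   vertex 2.9 4.8 0.8
   vertex 3.8 0.3 0.2
  endloop
 endfacet
 facet normal 0.000 -1.000 0.000
  outer loop
   vertex 1.3 0.3 1.3
   vertex 3.8 0.3 0.2
   vertex 4.0 0.3 4.2
  endloop
 endfacet
 facet normal -0.573 -0.622 0.534
  outer loop
   vertex 1.3 0.3 1.3
   vertex 4.0 0.3 4.2
   vertex 2.9 1.4 4.3
  endloop
 endfacet
 facet normal -0.953 -0.244 0.179
  outer loop
   vertex 1.3 0.3 1.3
   vertex 0.9 4.5 4.9
   vertex 0.9 2.3 1.9
  endloop
 endfacet
 facet normal -0.654 -0.527 0.542
  outer loop
   vertex 1.3 0.3 1.3
   vertex 2.9 1.4 4.3
   vertex 0.9 4.5 4.9
  endloop
 endfacet
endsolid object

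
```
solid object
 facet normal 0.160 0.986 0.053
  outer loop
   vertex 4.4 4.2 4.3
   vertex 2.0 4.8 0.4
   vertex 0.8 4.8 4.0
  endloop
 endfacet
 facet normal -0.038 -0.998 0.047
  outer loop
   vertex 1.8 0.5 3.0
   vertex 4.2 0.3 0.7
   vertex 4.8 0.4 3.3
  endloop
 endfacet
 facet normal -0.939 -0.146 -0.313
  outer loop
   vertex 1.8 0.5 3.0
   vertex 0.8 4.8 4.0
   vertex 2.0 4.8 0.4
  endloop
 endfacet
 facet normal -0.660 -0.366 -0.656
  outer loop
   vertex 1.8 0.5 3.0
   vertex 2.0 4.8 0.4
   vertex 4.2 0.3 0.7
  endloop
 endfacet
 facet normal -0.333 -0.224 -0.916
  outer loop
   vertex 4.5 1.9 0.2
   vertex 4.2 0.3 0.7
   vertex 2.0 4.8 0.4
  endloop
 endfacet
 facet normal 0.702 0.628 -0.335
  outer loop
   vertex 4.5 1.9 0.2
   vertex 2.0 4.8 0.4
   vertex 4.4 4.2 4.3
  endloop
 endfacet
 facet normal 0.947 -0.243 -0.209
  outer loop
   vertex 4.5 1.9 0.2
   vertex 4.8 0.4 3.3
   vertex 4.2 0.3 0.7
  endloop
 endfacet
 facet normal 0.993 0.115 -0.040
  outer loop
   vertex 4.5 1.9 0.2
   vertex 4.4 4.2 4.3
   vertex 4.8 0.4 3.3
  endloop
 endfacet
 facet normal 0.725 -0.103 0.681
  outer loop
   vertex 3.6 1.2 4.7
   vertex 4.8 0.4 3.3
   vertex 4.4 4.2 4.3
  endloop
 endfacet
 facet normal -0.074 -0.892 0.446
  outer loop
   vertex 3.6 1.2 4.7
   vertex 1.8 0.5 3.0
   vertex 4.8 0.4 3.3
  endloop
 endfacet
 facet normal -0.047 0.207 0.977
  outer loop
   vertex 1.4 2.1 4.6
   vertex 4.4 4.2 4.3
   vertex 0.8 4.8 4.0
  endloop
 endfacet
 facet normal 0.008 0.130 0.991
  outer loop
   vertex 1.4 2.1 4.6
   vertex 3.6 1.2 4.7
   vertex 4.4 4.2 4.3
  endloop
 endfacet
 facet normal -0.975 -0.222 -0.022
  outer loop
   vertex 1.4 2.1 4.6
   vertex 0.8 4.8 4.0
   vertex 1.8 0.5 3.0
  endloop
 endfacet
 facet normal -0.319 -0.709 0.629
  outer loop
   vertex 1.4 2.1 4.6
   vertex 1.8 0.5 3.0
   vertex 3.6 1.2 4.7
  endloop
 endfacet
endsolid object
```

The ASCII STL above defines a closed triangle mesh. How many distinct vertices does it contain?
9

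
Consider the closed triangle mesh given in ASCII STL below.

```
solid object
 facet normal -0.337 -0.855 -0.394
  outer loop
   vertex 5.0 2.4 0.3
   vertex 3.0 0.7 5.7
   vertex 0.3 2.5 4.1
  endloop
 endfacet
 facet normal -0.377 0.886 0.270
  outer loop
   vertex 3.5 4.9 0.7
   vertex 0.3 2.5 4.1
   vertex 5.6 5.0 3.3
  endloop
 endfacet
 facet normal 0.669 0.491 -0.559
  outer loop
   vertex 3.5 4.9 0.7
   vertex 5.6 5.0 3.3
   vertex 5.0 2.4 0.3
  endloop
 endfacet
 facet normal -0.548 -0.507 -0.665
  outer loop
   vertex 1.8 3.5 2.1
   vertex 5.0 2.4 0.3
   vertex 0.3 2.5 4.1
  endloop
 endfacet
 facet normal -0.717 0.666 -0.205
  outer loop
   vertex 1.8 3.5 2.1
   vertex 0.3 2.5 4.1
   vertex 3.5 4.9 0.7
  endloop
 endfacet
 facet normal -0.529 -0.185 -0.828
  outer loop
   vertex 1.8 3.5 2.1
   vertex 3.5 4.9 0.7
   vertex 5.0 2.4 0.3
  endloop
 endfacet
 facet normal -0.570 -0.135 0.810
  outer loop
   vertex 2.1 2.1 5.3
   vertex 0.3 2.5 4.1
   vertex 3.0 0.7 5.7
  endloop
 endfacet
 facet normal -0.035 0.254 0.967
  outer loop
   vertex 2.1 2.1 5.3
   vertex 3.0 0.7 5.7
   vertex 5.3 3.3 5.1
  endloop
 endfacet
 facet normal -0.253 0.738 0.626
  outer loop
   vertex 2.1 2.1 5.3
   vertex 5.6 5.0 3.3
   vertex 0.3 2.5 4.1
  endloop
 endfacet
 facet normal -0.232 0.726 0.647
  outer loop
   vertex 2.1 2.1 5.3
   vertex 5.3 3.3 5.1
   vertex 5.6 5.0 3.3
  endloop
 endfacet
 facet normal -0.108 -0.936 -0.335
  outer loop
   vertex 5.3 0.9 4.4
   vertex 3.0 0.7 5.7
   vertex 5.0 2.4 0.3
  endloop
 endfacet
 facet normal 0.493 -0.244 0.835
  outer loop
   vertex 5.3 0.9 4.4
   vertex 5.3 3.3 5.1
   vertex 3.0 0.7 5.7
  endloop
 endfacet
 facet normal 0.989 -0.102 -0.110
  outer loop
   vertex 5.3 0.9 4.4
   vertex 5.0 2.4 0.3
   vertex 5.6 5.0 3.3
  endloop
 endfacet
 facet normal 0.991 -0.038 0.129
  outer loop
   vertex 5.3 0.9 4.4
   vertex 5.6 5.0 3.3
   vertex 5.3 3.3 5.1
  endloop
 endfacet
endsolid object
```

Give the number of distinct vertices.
9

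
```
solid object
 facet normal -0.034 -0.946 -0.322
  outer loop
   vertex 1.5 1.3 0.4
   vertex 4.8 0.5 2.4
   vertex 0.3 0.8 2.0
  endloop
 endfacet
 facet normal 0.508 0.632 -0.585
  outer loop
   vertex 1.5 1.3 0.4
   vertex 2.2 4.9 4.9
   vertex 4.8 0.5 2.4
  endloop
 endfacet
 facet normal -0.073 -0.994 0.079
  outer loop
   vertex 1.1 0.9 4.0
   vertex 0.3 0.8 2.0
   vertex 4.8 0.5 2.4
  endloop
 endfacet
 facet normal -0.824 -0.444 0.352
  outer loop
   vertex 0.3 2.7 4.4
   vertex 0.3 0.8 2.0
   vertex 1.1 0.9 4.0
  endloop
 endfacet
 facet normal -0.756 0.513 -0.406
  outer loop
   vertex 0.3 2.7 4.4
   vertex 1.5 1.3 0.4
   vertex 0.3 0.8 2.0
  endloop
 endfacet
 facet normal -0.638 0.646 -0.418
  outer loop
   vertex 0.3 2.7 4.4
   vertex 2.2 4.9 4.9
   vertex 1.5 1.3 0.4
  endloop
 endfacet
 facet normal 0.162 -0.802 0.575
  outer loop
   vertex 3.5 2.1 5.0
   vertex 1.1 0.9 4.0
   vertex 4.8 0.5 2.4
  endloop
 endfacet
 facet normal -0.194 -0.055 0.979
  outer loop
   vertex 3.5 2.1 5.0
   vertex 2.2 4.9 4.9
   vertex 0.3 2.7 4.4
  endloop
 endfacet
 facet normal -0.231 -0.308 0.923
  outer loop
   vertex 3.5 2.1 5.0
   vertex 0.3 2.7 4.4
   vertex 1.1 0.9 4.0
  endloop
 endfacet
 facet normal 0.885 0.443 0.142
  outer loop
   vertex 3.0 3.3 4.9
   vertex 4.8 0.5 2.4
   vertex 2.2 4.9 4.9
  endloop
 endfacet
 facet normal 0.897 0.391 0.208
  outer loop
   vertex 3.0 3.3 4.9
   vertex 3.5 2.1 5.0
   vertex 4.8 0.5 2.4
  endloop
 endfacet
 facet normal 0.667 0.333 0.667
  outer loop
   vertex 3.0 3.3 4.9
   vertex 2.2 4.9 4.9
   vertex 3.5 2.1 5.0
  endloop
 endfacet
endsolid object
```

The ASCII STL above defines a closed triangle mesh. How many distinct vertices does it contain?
8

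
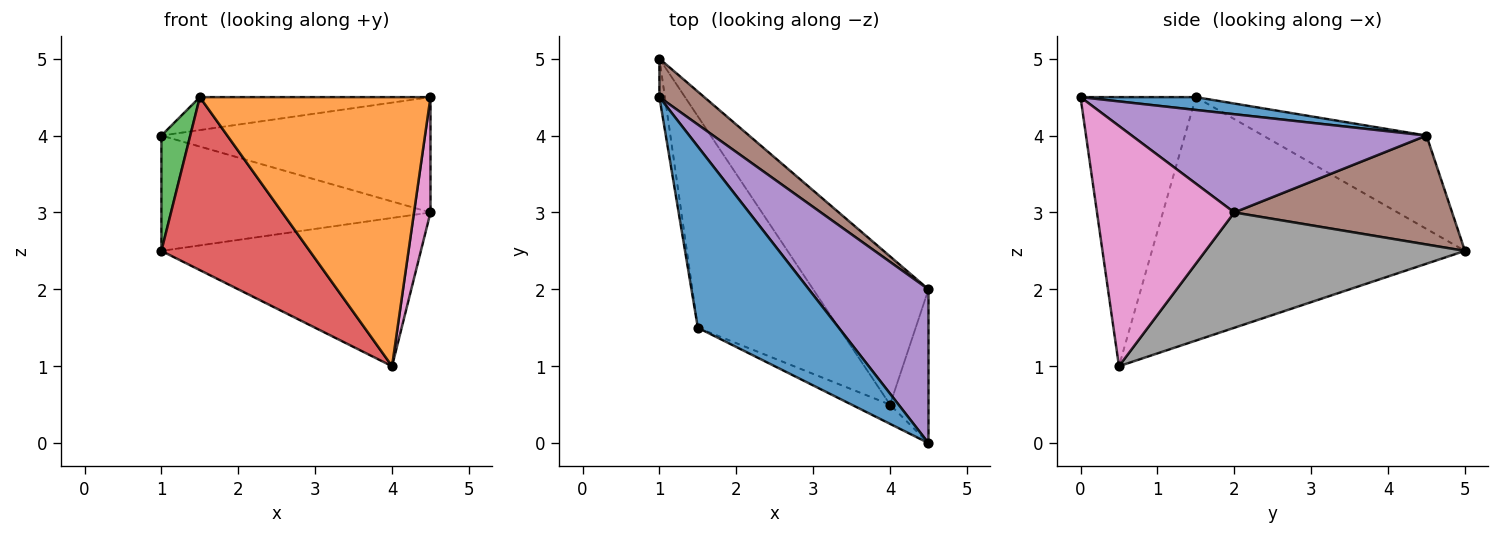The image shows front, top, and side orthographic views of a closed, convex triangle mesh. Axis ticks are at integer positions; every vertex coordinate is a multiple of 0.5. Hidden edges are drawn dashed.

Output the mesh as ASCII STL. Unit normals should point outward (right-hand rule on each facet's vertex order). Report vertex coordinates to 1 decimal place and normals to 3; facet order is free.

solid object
 facet normal 0.089 0.178 0.980
  outer loop
   vertex 1.5 1.5 4.5
   vertex 4.5 0.0 4.5
   vertex 1.0 4.5 4.0
  endloop
 endfacet
 facet normal -0.446 -0.893 -0.064
  outer loop
   vertex 1.5 1.5 4.5
   vertex 4.0 0.5 1.0
   vertex 4.5 0.0 4.5
  endloop
 endfacet
 facet normal -0.983 -0.173 -0.058
  outer loop
   vertex 1.5 1.5 4.5
   vertex 1.0 4.5 4.0
   vertex 1.0 5.0 2.5
  endloop
 endfacet
 facet normal -0.801 -0.379 -0.464
  outer loop
   vertex 1.5 1.5 4.5
   vertex 1.0 5.0 2.5
   vertex 4.0 0.5 1.0
  endloop
 endfacet
 facet normal 0.549 0.501 0.669
  outer loop
   vertex 4.5 2.0 3.0
   vertex 1.0 4.5 4.0
   vertex 4.5 0.0 4.5
  endloop
 endfacet
 facet normal 0.609 0.752 0.251
  outer loop
   vertex 4.5 2.0 3.0
   vertex 1.0 5.0 2.5
   vertex 1.0 4.5 4.0
  endloop
 endfacet
 facet normal 0.981 -0.118 -0.157
  outer loop
   vertex 4.5 2.0 3.0
   vertex 4.5 0.0 4.5
   vertex 4.0 0.5 1.0
  endloop
 endfacet
 facet normal 0.577 0.577 -0.577
  outer loop
   vertex 4.5 2.0 3.0
   vertex 4.0 0.5 1.0
   vertex 1.0 5.0 2.5
  endloop
 endfacet
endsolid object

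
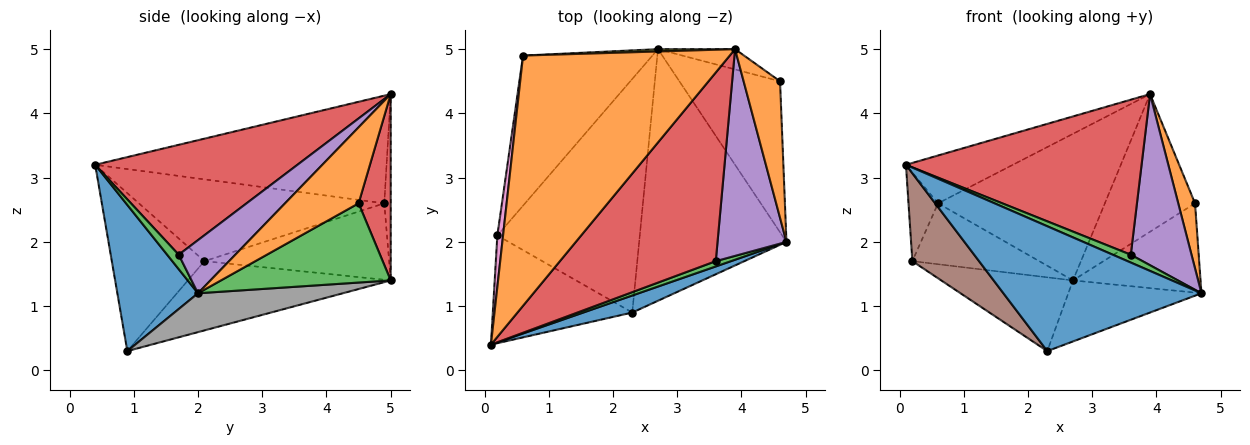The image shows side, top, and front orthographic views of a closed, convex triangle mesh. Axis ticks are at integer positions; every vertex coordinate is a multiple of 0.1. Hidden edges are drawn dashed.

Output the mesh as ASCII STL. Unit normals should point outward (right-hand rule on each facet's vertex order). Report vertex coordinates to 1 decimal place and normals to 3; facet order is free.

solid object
 facet normal 0.374 -0.919 0.125
  outer loop
   vertex 2.3 0.9 0.3
   vertex 4.7 2.0 1.2
   vertex 0.1 0.4 3.2
  endloop
 endfacet
 facet normal -0.456 0.167 0.874
  outer loop
   vertex 0.6 4.9 2.6
   vertex 0.1 0.4 3.2
   vertex 3.9 5.0 4.3
  endloop
 endfacet
 facet normal 0.470 -0.731 0.496
  outer loop
   vertex 3.6 1.7 1.8
   vertex 0.1 0.4 3.2
   vertex 4.7 2.0 1.2
  endloop
 endfacet
 facet normal 0.478 -0.557 0.678
  outer loop
   vertex 3.6 1.7 1.8
   vertex 3.9 5.0 4.3
   vertex 0.1 0.4 3.2
  endloop
 endfacet
 facet normal 0.511 -0.548 0.662
  outer loop
   vertex 3.6 1.7 1.8
   vertex 4.7 2.0 1.2
   vertex 3.9 5.0 4.3
  endloop
 endfacet
 facet normal -0.660 -0.475 -0.582
  outer loop
   vertex 0.2 2.1 1.7
   vertex 2.3 0.9 0.3
   vertex 0.1 0.4 3.2
  endloop
 endfacet
 facet normal -0.990 0.119 0.069
  outer loop
   vertex 0.2 2.1 1.7
   vertex 0.1 0.4 3.2
   vertex 0.6 4.9 2.6
  endloop
 endfacet
 facet normal 0.248 0.228 -0.941
  outer loop
   vertex 2.7 5.0 1.4
   vertex 4.7 2.0 1.2
   vertex 2.3 0.9 0.3
  endloop
 endfacet
 facet normal -0.038 0.999 0.016
  outer loop
   vertex 2.7 5.0 1.4
   vertex 0.6 4.9 2.6
   vertex 3.9 5.0 4.3
  endloop
 endfacet
 facet normal -0.421 0.273 -0.865
  outer loop
   vertex 2.7 5.0 1.4
   vertex 2.3 0.9 0.3
   vertex 0.2 2.1 1.7
  endloop
 endfacet
 facet normal -0.480 0.330 -0.813
  outer loop
   vertex 2.7 5.0 1.4
   vertex 0.2 2.1 1.7
   vertex 0.6 4.9 2.6
  endloop
 endfacet
 facet normal 0.883 -0.202 0.423
  outer loop
   vertex 4.6 4.5 2.6
   vertex 3.9 5.0 4.3
   vertex 4.7 2.0 1.2
  endloop
 endfacet
 facet normal 0.561 0.421 -0.713
  outer loop
   vertex 4.6 4.5 2.6
   vertex 4.7 2.0 1.2
   vertex 2.7 5.0 1.4
  endloop
 endfacet
 facet normal 0.332 0.933 -0.138
  outer loop
   vertex 4.6 4.5 2.6
   vertex 2.7 5.0 1.4
   vertex 3.9 5.0 4.3
  endloop
 endfacet
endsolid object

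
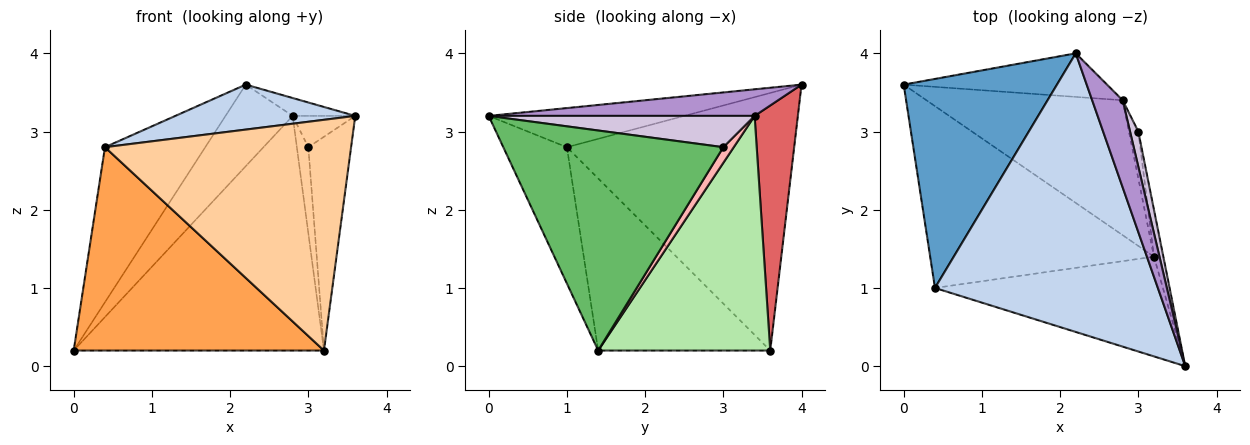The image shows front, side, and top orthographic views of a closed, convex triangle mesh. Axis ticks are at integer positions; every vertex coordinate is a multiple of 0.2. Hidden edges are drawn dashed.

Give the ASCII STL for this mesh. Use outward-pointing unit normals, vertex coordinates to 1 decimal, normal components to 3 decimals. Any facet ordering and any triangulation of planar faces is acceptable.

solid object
 facet normal -0.803 0.355 0.478
  outer loop
   vertex 0.4 1.0 2.8
   vertex 2.2 4.0 3.6
   vertex 0.0 3.6 0.2
  endloop
 endfacet
 facet normal -0.171 -0.157 0.973
  outer loop
   vertex 0.4 1.0 2.8
   vertex 3.6 0.0 3.2
   vertex 2.2 4.0 3.6
  endloop
 endfacet
 facet normal -0.456 -0.663 -0.593
  outer loop
   vertex 3.2 1.4 0.2
   vertex 0.4 1.0 2.8
   vertex 0.0 3.6 0.2
  endloop
 endfacet
 facet normal -0.231 -0.893 -0.386
  outer loop
   vertex 3.2 1.4 0.2
   vertex 3.6 0.0 3.2
   vertex 0.4 1.0 2.8
  endloop
 endfacet
 facet normal 0.981 0.191 -0.042
  outer loop
   vertex 3.0 3.0 2.8
   vertex 3.6 0.0 3.2
   vertex 3.2 1.4 0.2
  endloop
 endfacet
 facet normal 0.512 0.745 -0.428
  outer loop
   vertex 2.8 3.4 3.2
   vertex 3.2 1.4 0.2
   vertex 0.0 3.6 0.2
  endloop
 endfacet
 facet normal 0.494 0.767 -0.410
  outer loop
   vertex 2.8 3.4 3.2
   vertex 0.0 3.6 0.2
   vertex 2.2 4.0 3.6
  endloop
 endfacet
 facet normal 0.624 0.686 -0.374
  outer loop
   vertex 2.8 3.4 3.2
   vertex 3.0 3.0 2.8
   vertex 3.2 1.4 0.2
  endloop
 endfacet
 facet normal 0.649 0.153 0.745
  outer loop
   vertex 2.8 3.4 3.2
   vertex 2.2 4.0 3.6
   vertex 3.6 0.0 3.2
  endloop
 endfacet
 facet normal 0.943 0.222 0.250
  outer loop
   vertex 2.8 3.4 3.2
   vertex 3.6 0.0 3.2
   vertex 3.0 3.0 2.8
  endloop
 endfacet
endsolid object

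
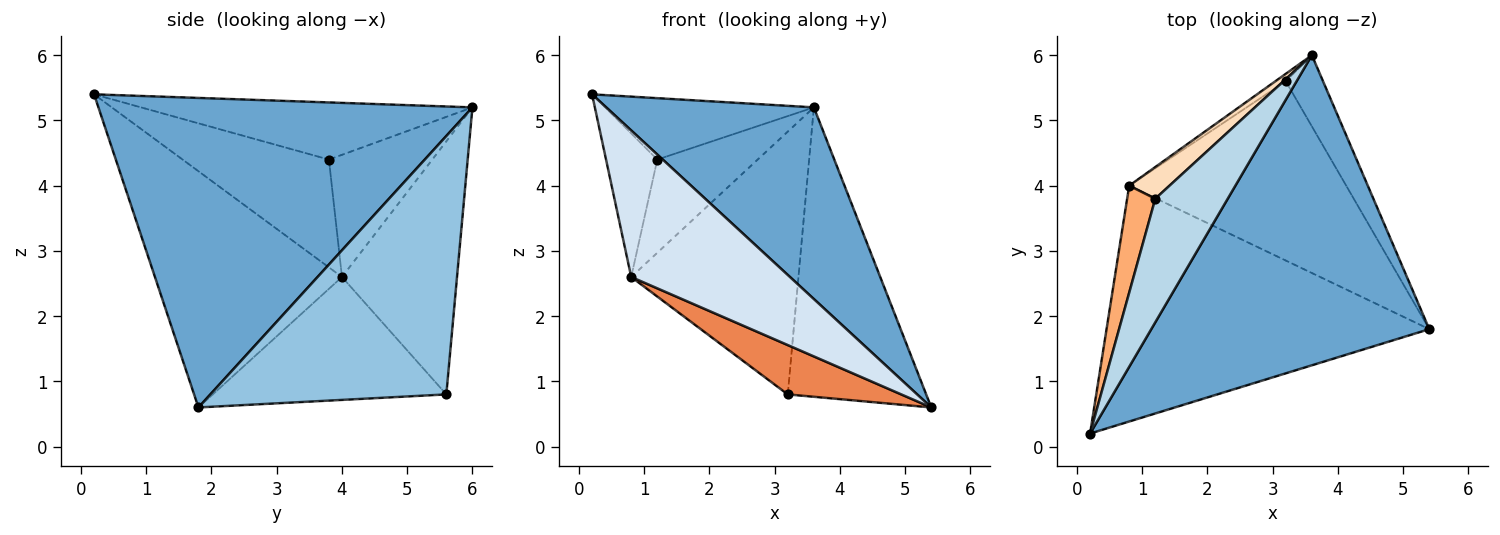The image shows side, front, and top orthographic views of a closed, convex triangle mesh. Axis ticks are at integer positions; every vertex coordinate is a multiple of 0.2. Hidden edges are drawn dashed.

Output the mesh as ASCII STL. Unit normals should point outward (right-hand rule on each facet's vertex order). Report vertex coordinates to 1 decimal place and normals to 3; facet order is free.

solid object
 facet normal 0.688 -0.382 0.618
  outer loop
   vertex 3.6 6.0 5.2
   vertex 0.2 0.2 5.4
   vertex 5.4 1.8 0.6
  endloop
 endfacet
 facet normal 0.856 0.502 -0.123
  outer loop
   vertex 3.2 5.6 0.8
   vertex 3.6 6.0 5.2
   vertex 5.4 1.8 0.6
  endloop
 endfacet
 facet normal -0.577 0.363 0.731
  outer loop
   vertex 1.2 3.8 4.4
   vertex 0.2 0.2 5.4
   vertex 3.6 6.0 5.2
  endloop
 endfacet
 facet normal -0.528 -0.448 -0.721
  outer loop
   vertex 0.8 4.0 2.6
   vertex 5.4 1.8 0.6
   vertex 0.2 0.2 5.4
  endloop
 endfacet
 facet normal -0.479 -0.233 -0.846
  outer loop
   vertex 0.8 4.0 2.6
   vertex 3.2 5.6 0.8
   vertex 5.4 1.8 0.6
  endloop
 endfacet
 facet normal -0.916 0.321 0.239
  outer loop
   vertex 0.8 4.0 2.6
   vertex 0.2 0.2 5.4
   vertex 1.2 3.8 4.4
  endloop
 endfacet
 facet normal -0.567 0.824 -0.023
  outer loop
   vertex 0.8 4.0 2.6
   vertex 3.6 6.0 5.2
   vertex 3.2 5.6 0.8
  endloop
 endfacet
 facet normal -0.698 0.678 0.230
  outer loop
   vertex 0.8 4.0 2.6
   vertex 1.2 3.8 4.4
   vertex 3.6 6.0 5.2
  endloop
 endfacet
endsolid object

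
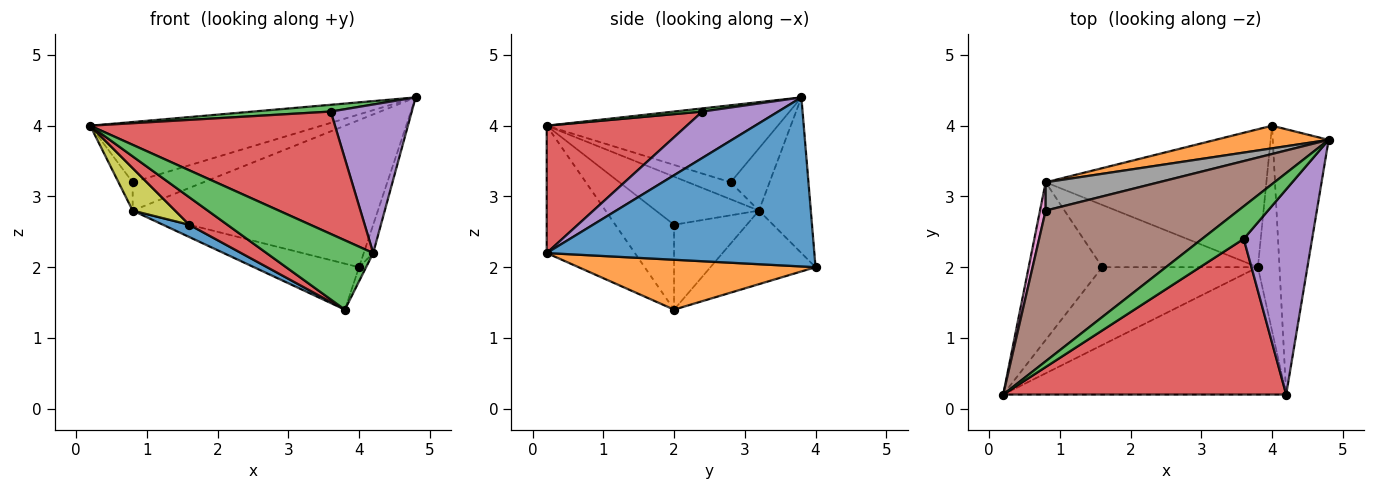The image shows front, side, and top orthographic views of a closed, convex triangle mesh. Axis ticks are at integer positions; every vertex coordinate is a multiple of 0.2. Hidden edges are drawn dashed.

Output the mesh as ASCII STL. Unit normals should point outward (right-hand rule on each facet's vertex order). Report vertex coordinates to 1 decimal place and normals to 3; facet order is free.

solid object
 facet normal 0.949 0.033 -0.314
  outer loop
   vertex 4.0 4.0 2.0
   vertex 4.8 3.8 4.4
   vertex 4.2 0.2 2.2
  endloop
 endfacet
 facet normal -0.205 0.967 0.149
  outer loop
   vertex 0.8 3.2 2.8
   vertex 4.8 3.8 4.4
   vertex 4.0 4.0 2.0
  endloop
 endfacet
 facet normal 0.074 -0.203 0.976
  outer loop
   vertex 3.6 2.4 4.2
   vertex 4.8 3.8 4.4
   vertex 0.2 0.2 4.0
  endloop
 endfacet
 facet normal 0.333 -0.583 0.741
  outer loop
   vertex 3.6 2.4 4.2
   vertex 0.2 0.2 4.0
   vertex 4.2 0.2 2.2
  endloop
 endfacet
 facet normal 0.481 -0.514 0.710
  outer loop
   vertex 3.6 2.4 4.2
   vertex 4.2 0.2 2.2
   vertex 4.8 3.8 4.4
  endloop
 endfacet
 facet normal -0.348 0.348 0.870
  outer loop
   vertex 0.8 2.8 3.2
   vertex 0.2 0.2 4.0
   vertex 4.8 3.8 4.4
  endloop
 endfacet
 facet normal -0.905 0.302 0.302
  outer loop
   vertex 0.8 2.8 3.2
   vertex 0.8 3.2 2.8
   vertex 0.2 0.2 4.0
  endloop
 endfacet
 facet normal -0.362 0.659 0.659
  outer loop
   vertex 0.8 2.8 3.2
   vertex 4.8 3.8 4.4
   vertex 0.8 3.2 2.8
  endloop
 endfacet
 facet normal -0.534 -0.220 -0.816
  outer loop
   vertex 1.6 2.0 2.6
   vertex 0.2 0.2 4.0
   vertex 0.8 3.2 2.8
  endloop
 endfacet
 facet normal -0.302 0.302 -0.905
  outer loop
   vertex 3.8 2.0 1.4
   vertex 0.8 3.2 2.8
   vertex 4.0 4.0 2.0
  endloop
 endfacet
 facet normal -0.472 -0.170 -0.865
  outer loop
   vertex 3.8 2.0 1.4
   vertex 1.6 2.0 2.6
   vertex 0.8 3.2 2.8
  endloop
 endfacet
 facet normal 0.917 0.027 -0.397
  outer loop
   vertex 3.8 2.0 1.4
   vertex 4.0 4.0 2.0
   vertex 4.2 0.2 2.2
  endloop
 endfacet
 facet normal -0.368 -0.445 -0.817
  outer loop
   vertex 3.8 2.0 1.4
   vertex 4.2 0.2 2.2
   vertex 0.2 0.2 4.0
  endloop
 endfacet
 facet normal -0.457 -0.296 -0.838
  outer loop
   vertex 3.8 2.0 1.4
   vertex 0.2 0.2 4.0
   vertex 1.6 2.0 2.6
  endloop
 endfacet
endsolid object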